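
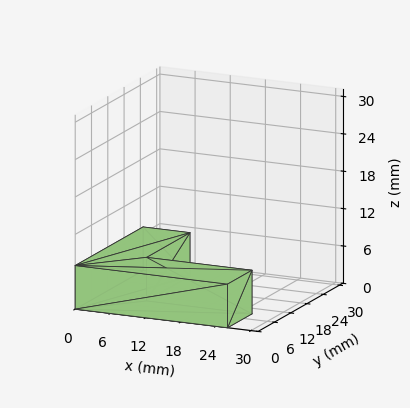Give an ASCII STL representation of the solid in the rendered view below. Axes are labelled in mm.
Reading the render: the shape is an L-shaped prism: outer 26 × 25 mm, arm thicknesses ≈ 9 mm (horizontal) and 8 mm (vertical), extruded 7 mm in z (dimensions read to the nearest mm from the axis ticks). For the STL, each face is triangulated and given an outward normal.

solid part
  facet normal 0.0000 0.0000 -1.0000
    outer loop
      vertex 26.000 9.000 0.000
      vertex 26.000 0.000 0.000
      vertex 0.000 0.000 0.000
    endloop
  endfacet
  facet normal 0.0000 0.0000 -1.0000
    outer loop
      vertex 8.000 9.000 0.000
      vertex 26.000 9.000 0.000
      vertex 0.000 0.000 0.000
    endloop
  endfacet
  facet normal 0.0000 0.0000 -1.0000
    outer loop
      vertex 8.000 25.000 0.000
      vertex 8.000 9.000 0.000
      vertex 0.000 0.000 0.000
    endloop
  endfacet
  facet normal 0.0000 0.0000 -1.0000
    outer loop
      vertex 0.000 25.000 0.000
      vertex 8.000 25.000 0.000
      vertex 0.000 0.000 0.000
    endloop
  endfacet
  facet normal 0.0000 0.0000 1.0000
    outer loop
      vertex 0.000 0.000 7.000
      vertex 26.000 0.000 7.000
      vertex 26.000 9.000 7.000
    endloop
  endfacet
  facet normal 0.0000 0.0000 1.0000
    outer loop
      vertex 0.000 0.000 7.000
      vertex 26.000 9.000 7.000
      vertex 8.000 9.000 7.000
    endloop
  endfacet
  facet normal 0.0000 0.0000 1.0000
    outer loop
      vertex 0.000 0.000 7.000
      vertex 8.000 9.000 7.000
      vertex 8.000 25.000 7.000
    endloop
  endfacet
  facet normal 0.0000 0.0000 1.0000
    outer loop
      vertex 0.000 0.000 7.000
      vertex 8.000 25.000 7.000
      vertex 0.000 25.000 7.000
    endloop
  endfacet
  facet normal 0.0000 -1.0000 0.0000
    outer loop
      vertex 0.000 0.000 0.000
      vertex 26.000 0.000 0.000
      vertex 26.000 0.000 7.000
    endloop
  endfacet
  facet normal 0.0000 -1.0000 0.0000
    outer loop
      vertex 0.000 0.000 0.000
      vertex 26.000 0.000 7.000
      vertex 0.000 0.000 7.000
    endloop
  endfacet
  facet normal 1.0000 0.0000 0.0000
    outer loop
      vertex 26.000 0.000 0.000
      vertex 26.000 9.000 0.000
      vertex 26.000 9.000 7.000
    endloop
  endfacet
  facet normal 1.0000 0.0000 0.0000
    outer loop
      vertex 26.000 0.000 0.000
      vertex 26.000 9.000 7.000
      vertex 26.000 0.000 7.000
    endloop
  endfacet
  facet normal 0.0000 1.0000 0.0000
    outer loop
      vertex 26.000 9.000 0.000
      vertex 8.000 9.000 0.000
      vertex 8.000 9.000 7.000
    endloop
  endfacet
  facet normal 0.0000 1.0000 0.0000
    outer loop
      vertex 26.000 9.000 0.000
      vertex 8.000 9.000 7.000
      vertex 26.000 9.000 7.000
    endloop
  endfacet
  facet normal 1.0000 0.0000 0.0000
    outer loop
      vertex 8.000 9.000 0.000
      vertex 8.000 25.000 0.000
      vertex 8.000 25.000 7.000
    endloop
  endfacet
  facet normal 1.0000 0.0000 0.0000
    outer loop
      vertex 8.000 9.000 0.000
      vertex 8.000 25.000 7.000
      vertex 8.000 9.000 7.000
    endloop
  endfacet
  facet normal 0.0000 1.0000 0.0000
    outer loop
      vertex 8.000 25.000 0.000
      vertex 0.000 25.000 0.000
      vertex 0.000 25.000 7.000
    endloop
  endfacet
  facet normal 0.0000 1.0000 0.0000
    outer loop
      vertex 8.000 25.000 0.000
      vertex 0.000 25.000 7.000
      vertex 8.000 25.000 7.000
    endloop
  endfacet
  facet normal -1.0000 0.0000 0.0000
    outer loop
      vertex 0.000 25.000 0.000
      vertex 0.000 0.000 0.000
      vertex 0.000 0.000 7.000
    endloop
  endfacet
  facet normal -1.0000 0.0000 0.0000
    outer loop
      vertex 0.000 25.000 0.000
      vertex 0.000 0.000 7.000
      vertex 0.000 25.000 7.000
    endloop
  endfacet
endsolid part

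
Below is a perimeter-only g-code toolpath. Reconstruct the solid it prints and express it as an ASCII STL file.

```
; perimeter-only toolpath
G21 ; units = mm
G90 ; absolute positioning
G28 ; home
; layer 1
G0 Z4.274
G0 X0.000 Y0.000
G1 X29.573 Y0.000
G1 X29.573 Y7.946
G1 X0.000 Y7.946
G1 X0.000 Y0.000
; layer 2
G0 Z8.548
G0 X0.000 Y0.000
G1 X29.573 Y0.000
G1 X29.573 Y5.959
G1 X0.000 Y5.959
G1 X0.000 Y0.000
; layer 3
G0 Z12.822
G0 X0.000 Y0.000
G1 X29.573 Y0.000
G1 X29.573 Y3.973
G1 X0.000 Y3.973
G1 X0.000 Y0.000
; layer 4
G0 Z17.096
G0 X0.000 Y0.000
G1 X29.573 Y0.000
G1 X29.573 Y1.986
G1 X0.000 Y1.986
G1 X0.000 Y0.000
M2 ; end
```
solid part
  facet normal 0.0000 0.0000 -1.0000
    outer loop
      vertex 29.573 9.932 0.000
      vertex 29.573 0.000 0.000
      vertex 0.000 0.000 0.000
    endloop
  endfacet
  facet normal 0.0000 0.0000 -1.0000
    outer loop
      vertex 0.000 9.932 0.000
      vertex 29.573 9.932 0.000
      vertex 0.000 0.000 0.000
    endloop
  endfacet
  facet normal 0.0000 -1.0000 0.0000
    outer loop
      vertex 0.000 0.000 0.000
      vertex 29.573 0.000 0.000
      vertex 29.573 0.000 21.370
    endloop
  endfacet
  facet normal 0.0000 -1.0000 0.0000
    outer loop
      vertex 0.000 0.000 0.000
      vertex 29.573 0.000 21.370
      vertex 0.000 0.000 21.370
    endloop
  endfacet
  facet normal 0.0000 0.9068 0.4215
    outer loop
      vertex 0.000 0.000 21.370
      vertex 29.573 0.000 21.370
      vertex 29.573 9.932 0.000
    endloop
  endfacet
  facet normal 0.0000 0.9068 0.4215
    outer loop
      vertex 0.000 0.000 21.370
      vertex 29.573 9.932 0.000
      vertex 0.000 9.932 0.000
    endloop
  endfacet
  facet normal -1.0000 0.0000 0.0000
    outer loop
      vertex 0.000 0.000 21.370
      vertex 0.000 9.932 0.000
      vertex 0.000 0.000 0.000
    endloop
  endfacet
  facet normal 1.0000 0.0000 0.0000
    outer loop
      vertex 29.573 0.000 0.000
      vertex 29.573 9.932 0.000
      vertex 29.573 0.000 21.370
    endloop
  endfacet
endsolid part

The G0 Z moves step by Δz≈4.274 mm. The G1 loops shrink linearly with z, so the solid tapers from its base footprint up to z≈21.4. Closing with a flat bottom cap and the tapered top and triangulating gives 8 facets — a wedge (ramp): 29.6 × 9.93 mm base, rising to 21.4 mm along the y=0 edge and sloping linearly to z=0 at y=9.93.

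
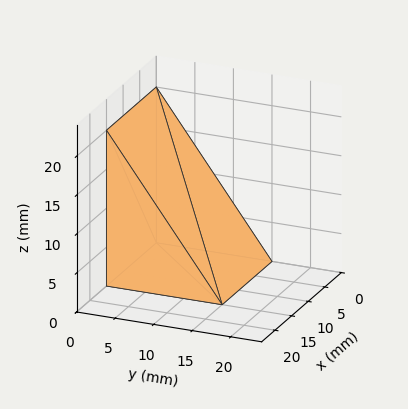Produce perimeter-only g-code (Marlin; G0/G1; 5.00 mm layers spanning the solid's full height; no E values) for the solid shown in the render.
Reading the render: the shape is a wedge (ramp): 15 × 15 mm base, rising to 20 mm along the y=0 edge and sloping linearly to z=0 at y=15 (dimensions read to the nearest mm from the axis ticks). For the g-code, the solid's height is divided into equal slices at the stated Δz and each level perimeter traced with G1 moves after a G0 lift.

; perimeter-only toolpath
G21 ; units = mm
G90 ; absolute positioning
G28 ; home
; layer 1
G0 Z5.00
G0 X0.00 Y0.00
G1 X15.00 Y0.00
G1 X15.00 Y11.25
G1 X0.00 Y11.25
G1 X0.00 Y0.00
; layer 2
G0 Z10.00
G0 X0.00 Y0.00
G1 X15.00 Y0.00
G1 X15.00 Y7.50
G1 X0.00 Y7.50
G1 X0.00 Y0.00
; layer 3
G0 Z15.00
G0 X0.00 Y0.00
G1 X15.00 Y0.00
G1 X15.00 Y3.75
G1 X0.00 Y3.75
G1 X0.00 Y0.00
M2 ; end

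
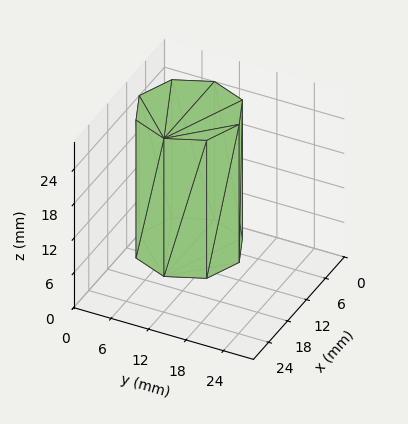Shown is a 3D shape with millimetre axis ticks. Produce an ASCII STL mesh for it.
Reading the render: the shape is a regular 8-sided prism (a cylinder approximated with 8 flat sides), circumscribed radius ≈ 8 mm, height ≈ 24 mm (dimensions read to the nearest mm from the axis ticks). For the STL, each face is triangulated and given an outward normal.

solid part
  facet normal 0.0000 0.0000 -1.0000
    outer loop
      vertex 8.000 16.000 0.000
      vertex 13.657 13.657 0.000
      vertex 16.000 8.000 0.000
    endloop
  endfacet
  facet normal 0.0000 0.0000 -1.0000
    outer loop
      vertex 2.343 13.657 0.000
      vertex 8.000 16.000 0.000
      vertex 16.000 8.000 0.000
    endloop
  endfacet
  facet normal 0.0000 0.0000 -1.0000
    outer loop
      vertex 0.000 8.000 0.000
      vertex 2.343 13.657 0.000
      vertex 16.000 8.000 0.000
    endloop
  endfacet
  facet normal 0.0000 0.0000 -1.0000
    outer loop
      vertex 2.343 2.343 0.000
      vertex 0.000 8.000 0.000
      vertex 16.000 8.000 0.000
    endloop
  endfacet
  facet normal 0.0000 0.0000 -1.0000
    outer loop
      vertex 8.000 0.000 0.000
      vertex 2.343 2.343 0.000
      vertex 16.000 8.000 0.000
    endloop
  endfacet
  facet normal 0.0000 0.0000 -1.0000
    outer loop
      vertex 13.657 2.343 0.000
      vertex 8.000 0.000 0.000
      vertex 16.000 8.000 0.000
    endloop
  endfacet
  facet normal 0.0000 0.0000 1.0000
    outer loop
      vertex 16.000 8.000 24.000
      vertex 13.657 13.657 24.000
      vertex 8.000 16.000 24.000
    endloop
  endfacet
  facet normal 0.0000 0.0000 1.0000
    outer loop
      vertex 16.000 8.000 24.000
      vertex 8.000 16.000 24.000
      vertex 2.343 13.657 24.000
    endloop
  endfacet
  facet normal 0.0000 0.0000 1.0000
    outer loop
      vertex 16.000 8.000 24.000
      vertex 2.343 13.657 24.000
      vertex 0.000 8.000 24.000
    endloop
  endfacet
  facet normal 0.0000 0.0000 1.0000
    outer loop
      vertex 16.000 8.000 24.000
      vertex 0.000 8.000 24.000
      vertex 2.343 2.343 24.000
    endloop
  endfacet
  facet normal 0.0000 0.0000 1.0000
    outer loop
      vertex 16.000 8.000 24.000
      vertex 2.343 2.343 24.000
      vertex 8.000 0.000 24.000
    endloop
  endfacet
  facet normal 0.0000 0.0000 1.0000
    outer loop
      vertex 16.000 8.000 24.000
      vertex 8.000 0.000 24.000
      vertex 13.657 2.343 24.000
    endloop
  endfacet
  facet normal 0.9239 0.3827 0.0000
    outer loop
      vertex 16.000 8.000 0.000
      vertex 13.657 13.657 0.000
      vertex 13.657 13.657 24.000
    endloop
  endfacet
  facet normal 0.9239 0.3827 0.0000
    outer loop
      vertex 16.000 8.000 0.000
      vertex 13.657 13.657 24.000
      vertex 16.000 8.000 24.000
    endloop
  endfacet
  facet normal 0.3827 0.9239 0.0000
    outer loop
      vertex 13.657 13.657 0.000
      vertex 8.000 16.000 0.000
      vertex 8.000 16.000 24.000
    endloop
  endfacet
  facet normal 0.3827 0.9239 0.0000
    outer loop
      vertex 13.657 13.657 0.000
      vertex 8.000 16.000 24.000
      vertex 13.657 13.657 24.000
    endloop
  endfacet
  facet normal -0.3827 0.9239 0.0000
    outer loop
      vertex 8.000 16.000 0.000
      vertex 2.343 13.657 0.000
      vertex 2.343 13.657 24.000
    endloop
  endfacet
  facet normal -0.3827 0.9239 0.0000
    outer loop
      vertex 8.000 16.000 0.000
      vertex 2.343 13.657 24.000
      vertex 8.000 16.000 24.000
    endloop
  endfacet
  facet normal -0.9239 0.3827 0.0000
    outer loop
      vertex 2.343 13.657 0.000
      vertex 0.000 8.000 0.000
      vertex 0.000 8.000 24.000
    endloop
  endfacet
  facet normal -0.9239 0.3827 0.0000
    outer loop
      vertex 2.343 13.657 0.000
      vertex 0.000 8.000 24.000
      vertex 2.343 13.657 24.000
    endloop
  endfacet
  facet normal -0.9239 -0.3827 0.0000
    outer loop
      vertex 0.000 8.000 0.000
      vertex 2.343 2.343 0.000
      vertex 2.343 2.343 24.000
    endloop
  endfacet
  facet normal -0.9239 -0.3827 0.0000
    outer loop
      vertex 0.000 8.000 0.000
      vertex 2.343 2.343 24.000
      vertex 0.000 8.000 24.000
    endloop
  endfacet
  facet normal -0.3827 -0.9239 0.0000
    outer loop
      vertex 2.343 2.343 0.000
      vertex 8.000 0.000 0.000
      vertex 8.000 0.000 24.000
    endloop
  endfacet
  facet normal -0.3827 -0.9239 0.0000
    outer loop
      vertex 2.343 2.343 0.000
      vertex 8.000 0.000 24.000
      vertex 2.343 2.343 24.000
    endloop
  endfacet
  facet normal 0.3827 -0.9239 0.0000
    outer loop
      vertex 8.000 0.000 0.000
      vertex 13.657 2.343 0.000
      vertex 13.657 2.343 24.000
    endloop
  endfacet
  facet normal 0.3827 -0.9239 0.0000
    outer loop
      vertex 8.000 0.000 0.000
      vertex 13.657 2.343 24.000
      vertex 8.000 0.000 24.000
    endloop
  endfacet
  facet normal 0.9239 -0.3827 0.0000
    outer loop
      vertex 13.657 2.343 0.000
      vertex 16.000 8.000 0.000
      vertex 16.000 8.000 24.000
    endloop
  endfacet
  facet normal 0.9239 -0.3827 0.0000
    outer loop
      vertex 13.657 2.343 0.000
      vertex 16.000 8.000 24.000
      vertex 13.657 2.343 24.000
    endloop
  endfacet
endsolid part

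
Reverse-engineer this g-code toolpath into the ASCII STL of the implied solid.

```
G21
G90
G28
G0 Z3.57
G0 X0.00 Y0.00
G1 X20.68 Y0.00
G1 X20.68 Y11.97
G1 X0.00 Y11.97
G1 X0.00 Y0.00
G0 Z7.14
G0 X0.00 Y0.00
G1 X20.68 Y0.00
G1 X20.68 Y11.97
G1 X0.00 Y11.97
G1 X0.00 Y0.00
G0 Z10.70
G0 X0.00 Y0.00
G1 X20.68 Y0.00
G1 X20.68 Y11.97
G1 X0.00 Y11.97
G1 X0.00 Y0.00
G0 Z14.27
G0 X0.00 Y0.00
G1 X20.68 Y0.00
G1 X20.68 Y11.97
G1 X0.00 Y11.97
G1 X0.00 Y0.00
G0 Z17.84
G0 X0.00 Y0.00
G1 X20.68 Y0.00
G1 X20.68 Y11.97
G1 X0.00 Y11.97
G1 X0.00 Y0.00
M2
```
solid part
  facet normal 0.0000 0.0000 -1.0000
    outer loop
      vertex 20.68 11.97 0.00
      vertex 20.68 0.00 0.00
      vertex 0.00 0.00 0.00
    endloop
  endfacet
  facet normal 0.0000 0.0000 -1.0000
    outer loop
      vertex 0.00 11.97 0.00
      vertex 20.68 11.97 0.00
      vertex 0.00 0.00 0.00
    endloop
  endfacet
  facet normal 0.0000 0.0000 1.0000
    outer loop
      vertex 0.00 0.00 17.84
      vertex 20.68 0.00 17.84
      vertex 20.68 11.97 17.84
    endloop
  endfacet
  facet normal 0.0000 0.0000 1.0000
    outer loop
      vertex 0.00 0.00 17.84
      vertex 20.68 11.97 17.84
      vertex 0.00 11.97 17.84
    endloop
  endfacet
  facet normal 0.0000 -1.0000 0.0000
    outer loop
      vertex 0.00 0.00 0.00
      vertex 20.68 0.00 0.00
      vertex 20.68 0.00 17.84
    endloop
  endfacet
  facet normal 0.0000 -1.0000 0.0000
    outer loop
      vertex 0.00 0.00 0.00
      vertex 20.68 0.00 17.84
      vertex 0.00 0.00 17.84
    endloop
  endfacet
  facet normal 0.0000 1.0000 0.0000
    outer loop
      vertex 20.68 11.97 17.84
      vertex 20.68 11.97 0.00
      vertex 0.00 11.97 0.00
    endloop
  endfacet
  facet normal 0.0000 1.0000 0.0000
    outer loop
      vertex 0.00 11.97 17.84
      vertex 20.68 11.97 17.84
      vertex 0.00 11.97 0.00
    endloop
  endfacet
  facet normal -1.0000 0.0000 0.0000
    outer loop
      vertex 0.00 11.97 17.84
      vertex 0.00 11.97 0.00
      vertex 0.00 0.00 0.00
    endloop
  endfacet
  facet normal -1.0000 0.0000 0.0000
    outer loop
      vertex 0.00 0.00 17.84
      vertex 0.00 11.97 17.84
      vertex 0.00 0.00 0.00
    endloop
  endfacet
  facet normal 1.0000 0.0000 0.0000
    outer loop
      vertex 20.68 0.00 0.00
      vertex 20.68 11.97 0.00
      vertex 20.68 11.97 17.84
    endloop
  endfacet
  facet normal 1.0000 0.0000 0.0000
    outer loop
      vertex 20.68 0.00 0.00
      vertex 20.68 11.97 17.84
      vertex 20.68 0.00 17.84
    endloop
  endfacet
endsolid part

The G0 Z moves step by Δz≈3.57 mm. Every layer's G1 loop is the same polygon, so the solid is a straight extrusion of it from z=0 to z≈17.8. Closing with flat bottom and top caps and triangulating gives 12 facets — a rectangular box, roughly 20.7 × 12 mm footprint and 17.8 mm tall.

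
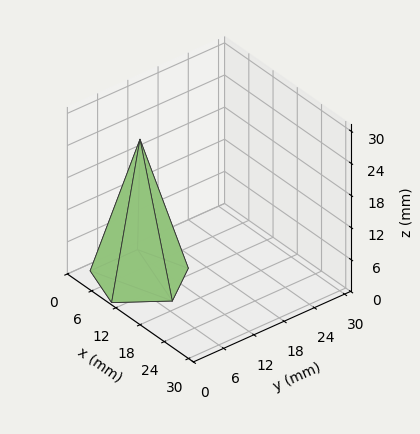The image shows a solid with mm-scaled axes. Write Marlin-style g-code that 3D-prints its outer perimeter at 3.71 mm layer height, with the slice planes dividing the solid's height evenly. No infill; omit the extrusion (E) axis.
Reading the render: the shape is a regular 5-sided pyramid, base circumscribed radius ≈ 8 mm, apex at z ≈ 26 mm (dimensions read to the nearest mm from the axis ticks). For the g-code, the solid's height is divided into equal slices at the stated Δz and each level perimeter traced with G1 moves after a G0 lift.

; perimeter-only toolpath
G21 ; units = mm
G90 ; absolute positioning
G28 ; home
; layer 1
G0 Z3.71
G0 X14.86 Y8.00
G1 X10.12 Y14.52
G1 X2.45 Y12.03
G1 X2.45 Y3.97
G1 X10.12 Y1.48
G1 X14.86 Y8.00
; layer 2
G0 Z7.43
G0 X13.71 Y8.00
G1 X9.76 Y13.44
G1 X3.38 Y11.36
G1 X3.38 Y4.64
G1 X9.76 Y2.56
G1 X13.71 Y8.00
; layer 3
G0 Z11.14
G0 X12.57 Y8.00
G1 X9.41 Y12.35
G1 X4.30 Y10.69
G1 X4.30 Y5.31
G1 X9.41 Y3.65
G1 X12.57 Y8.00
; layer 4
G0 Z14.86
G0 X11.43 Y8.00
G1 X9.06 Y11.26
G1 X5.23 Y10.01
G1 X5.23 Y5.99
G1 X9.06 Y4.74
G1 X11.43 Y8.00
; layer 5
G0 Z18.57
G0 X10.29 Y8.00
G1 X8.71 Y10.17
G1 X6.15 Y9.34
G1 X6.15 Y6.66
G1 X8.71 Y5.83
G1 X10.29 Y8.00
; layer 6
G0 Z22.29
G0 X9.14 Y8.00
G1 X8.35 Y9.09
G1 X7.08 Y8.67
G1 X7.08 Y7.33
G1 X8.35 Y6.91
G1 X9.14 Y8.00
M2 ; end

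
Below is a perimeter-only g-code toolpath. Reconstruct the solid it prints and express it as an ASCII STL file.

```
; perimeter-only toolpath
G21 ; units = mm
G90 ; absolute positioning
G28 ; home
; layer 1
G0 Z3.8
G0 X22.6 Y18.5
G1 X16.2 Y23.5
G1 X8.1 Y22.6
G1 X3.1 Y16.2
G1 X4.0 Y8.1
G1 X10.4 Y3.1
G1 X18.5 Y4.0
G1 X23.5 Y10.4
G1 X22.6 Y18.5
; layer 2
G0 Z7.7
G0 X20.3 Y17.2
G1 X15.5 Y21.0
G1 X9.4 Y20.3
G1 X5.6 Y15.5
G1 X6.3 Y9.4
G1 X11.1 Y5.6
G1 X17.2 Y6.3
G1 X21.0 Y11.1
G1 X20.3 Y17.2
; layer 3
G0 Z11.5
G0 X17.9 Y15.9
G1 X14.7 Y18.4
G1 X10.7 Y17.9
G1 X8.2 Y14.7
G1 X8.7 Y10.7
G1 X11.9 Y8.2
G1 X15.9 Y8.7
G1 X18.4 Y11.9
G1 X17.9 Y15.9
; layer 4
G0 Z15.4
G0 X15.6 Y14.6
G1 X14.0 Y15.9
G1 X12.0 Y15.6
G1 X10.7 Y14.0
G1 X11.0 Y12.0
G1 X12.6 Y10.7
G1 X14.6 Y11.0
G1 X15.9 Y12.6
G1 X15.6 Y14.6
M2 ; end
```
solid part
  facet normal 0.0000 0.0000 -1.0000
    outer loop
      vertex 6.8 24.9 0.0
      vertex 16.9 26.1 0.0
      vertex 24.9 19.8 0.0
    endloop
  endfacet
  facet normal 0.0000 0.0000 -1.0000
    outer loop
      vertex 0.5 16.9 0.0
      vertex 6.8 24.9 0.0
      vertex 24.9 19.8 0.0
    endloop
  endfacet
  facet normal 0.0000 0.0000 -1.0000
    outer loop
      vertex 1.7 6.8 0.0
      vertex 0.5 16.9 0.0
      vertex 24.9 19.8 0.0
    endloop
  endfacet
  facet normal 0.0000 0.0000 -1.0000
    outer loop
      vertex 9.7 0.5 0.0
      vertex 1.7 6.8 0.0
      vertex 24.9 19.8 0.0
    endloop
  endfacet
  facet normal 0.0000 0.0000 -1.0000
    outer loop
      vertex 19.8 1.7 0.0
      vertex 9.7 0.5 0.0
      vertex 24.9 19.8 0.0
    endloop
  endfacet
  facet normal 0.0000 0.0000 -1.0000
    outer loop
      vertex 26.1 9.7 0.0
      vertex 19.8 1.7 0.0
      vertex 24.9 19.8 0.0
    endloop
  endfacet
  facet normal 0.5212 0.6618 0.5389
    outer loop
      vertex 24.9 19.8 0.0
      vertex 16.9 26.1 0.0
      vertex 13.3 13.3 19.2
    endloop
  endfacet
  facet normal -0.0994 0.8364 0.5390
    outer loop
      vertex 16.9 26.1 0.0
      vertex 6.8 24.9 0.0
      vertex 13.3 13.3 19.2
    endloop
  endfacet
  facet normal -0.6618 0.5212 0.5389
    outer loop
      vertex 6.8 24.9 0.0
      vertex 0.5 16.9 0.0
      vertex 13.3 13.3 19.2
    endloop
  endfacet
  facet normal -0.8364 -0.0994 0.5390
    outer loop
      vertex 0.5 16.9 0.0
      vertex 1.7 6.8 0.0
      vertex 13.3 13.3 19.2
    endloop
  endfacet
  facet normal -0.5212 -0.6618 0.5389
    outer loop
      vertex 1.7 6.8 0.0
      vertex 9.7 0.5 0.0
      vertex 13.3 13.3 19.2
    endloop
  endfacet
  facet normal 0.0994 -0.8364 0.5390
    outer loop
      vertex 9.7 0.5 0.0
      vertex 19.8 1.7 0.0
      vertex 13.3 13.3 19.2
    endloop
  endfacet
  facet normal 0.6618 -0.5212 0.5389
    outer loop
      vertex 19.8 1.7 0.0
      vertex 26.1 9.7 0.0
      vertex 13.3 13.3 19.2
    endloop
  endfacet
  facet normal 0.8364 0.0994 0.5390
    outer loop
      vertex 26.1 9.7 0.0
      vertex 24.9 19.8 0.0
      vertex 13.3 13.3 19.2
    endloop
  endfacet
endsolid part

The G0 Z moves step by Δz≈3.8 mm. The G1 loops shrink linearly with z, so the solid tapers from its base footprint up to z≈19.2. Closing with a flat bottom cap and the tapered top and triangulating gives 14 facets — a regular 8-sided pyramid, base circumscribed radius ≈ 13.3 mm, apex at z ≈ 19.2 mm.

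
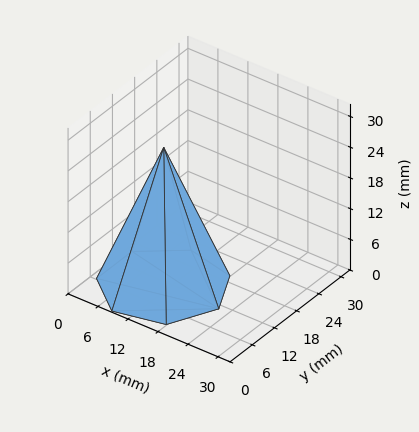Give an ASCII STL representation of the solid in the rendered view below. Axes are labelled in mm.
Reading the render: the shape is a regular 7-sided pyramid, base circumscribed radius ≈ 11 mm, apex at z ≈ 27 mm (dimensions read to the nearest mm from the axis ticks). For the STL, each face is triangulated and given an outward normal.

solid part
  facet normal 0.0000 0.0000 -1.0000
    outer loop
      vertex 8.552 21.724 0.000
      vertex 17.858 19.600 0.000
      vertex 22.000 11.000 0.000
    endloop
  endfacet
  facet normal 0.0000 0.0000 -1.0000
    outer loop
      vertex 1.089 15.773 0.000
      vertex 8.552 21.724 0.000
      vertex 22.000 11.000 0.000
    endloop
  endfacet
  facet normal 0.0000 0.0000 -1.0000
    outer loop
      vertex 1.089 6.227 0.000
      vertex 1.089 15.773 0.000
      vertex 22.000 11.000 0.000
    endloop
  endfacet
  facet normal 0.0000 0.0000 -1.0000
    outer loop
      vertex 8.552 0.276 0.000
      vertex 1.089 6.227 0.000
      vertex 22.000 11.000 0.000
    endloop
  endfacet
  facet normal 0.0000 0.0000 -1.0000
    outer loop
      vertex 17.858 2.400 0.000
      vertex 8.552 0.276 0.000
      vertex 22.000 11.000 0.000
    endloop
  endfacet
  facet normal 0.8458 0.4073 0.3446
    outer loop
      vertex 22.000 11.000 0.000
      vertex 17.858 19.600 0.000
      vertex 11.000 11.000 27.000
    endloop
  endfacet
  facet normal 0.2089 0.9152 0.3446
    outer loop
      vertex 17.858 19.600 0.000
      vertex 8.552 21.724 0.000
      vertex 11.000 11.000 27.000
    endloop
  endfacet
  facet normal -0.5853 0.7340 0.3446
    outer loop
      vertex 8.552 21.724 0.000
      vertex 1.089 15.773 0.000
      vertex 11.000 11.000 27.000
    endloop
  endfacet
  facet normal -0.9388 0.0000 0.3446
    outer loop
      vertex 1.089 15.773 0.000
      vertex 1.089 6.227 0.000
      vertex 11.000 11.000 27.000
    endloop
  endfacet
  facet normal -0.5853 -0.7340 0.3446
    outer loop
      vertex 1.089 6.227 0.000
      vertex 8.552 0.276 0.000
      vertex 11.000 11.000 27.000
    endloop
  endfacet
  facet normal 0.2089 -0.9152 0.3446
    outer loop
      vertex 8.552 0.276 0.000
      vertex 17.858 2.400 0.000
      vertex 11.000 11.000 27.000
    endloop
  endfacet
  facet normal 0.8458 -0.4073 0.3446
    outer loop
      vertex 17.858 2.400 0.000
      vertex 22.000 11.000 0.000
      vertex 11.000 11.000 27.000
    endloop
  endfacet
endsolid part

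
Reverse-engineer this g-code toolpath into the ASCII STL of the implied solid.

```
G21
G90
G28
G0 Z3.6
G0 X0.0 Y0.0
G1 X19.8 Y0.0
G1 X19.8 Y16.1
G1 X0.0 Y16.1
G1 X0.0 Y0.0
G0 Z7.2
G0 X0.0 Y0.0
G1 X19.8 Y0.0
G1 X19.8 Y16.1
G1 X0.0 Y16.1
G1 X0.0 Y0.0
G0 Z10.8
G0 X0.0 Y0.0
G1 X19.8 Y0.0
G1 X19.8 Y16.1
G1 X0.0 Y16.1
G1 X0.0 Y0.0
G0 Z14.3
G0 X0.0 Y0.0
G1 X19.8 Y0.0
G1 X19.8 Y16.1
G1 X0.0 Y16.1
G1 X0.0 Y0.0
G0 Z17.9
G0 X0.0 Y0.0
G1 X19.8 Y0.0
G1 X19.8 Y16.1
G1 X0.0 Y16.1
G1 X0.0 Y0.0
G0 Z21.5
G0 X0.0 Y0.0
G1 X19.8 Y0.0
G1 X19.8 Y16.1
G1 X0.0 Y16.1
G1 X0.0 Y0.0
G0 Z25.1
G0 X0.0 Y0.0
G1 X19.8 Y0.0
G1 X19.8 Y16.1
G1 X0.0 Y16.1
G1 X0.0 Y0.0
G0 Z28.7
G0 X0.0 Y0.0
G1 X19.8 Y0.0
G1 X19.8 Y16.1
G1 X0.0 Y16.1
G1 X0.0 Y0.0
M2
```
solid part
  facet normal 0.0000 0.0000 -1.0000
    outer loop
      vertex 19.8 16.1 0.0
      vertex 19.8 0.0 0.0
      vertex 0.0 0.0 0.0
    endloop
  endfacet
  facet normal 0.0000 0.0000 -1.0000
    outer loop
      vertex 0.0 16.1 0.0
      vertex 19.8 16.1 0.0
      vertex 0.0 0.0 0.0
    endloop
  endfacet
  facet normal 0.0000 0.0000 1.0000
    outer loop
      vertex 0.0 0.0 28.7
      vertex 19.8 0.0 28.7
      vertex 19.8 16.1 28.7
    endloop
  endfacet
  facet normal 0.0000 0.0000 1.0000
    outer loop
      vertex 0.0 0.0 28.7
      vertex 19.8 16.1 28.7
      vertex 0.0 16.1 28.7
    endloop
  endfacet
  facet normal 0.0000 -1.0000 0.0000
    outer loop
      vertex 0.0 0.0 0.0
      vertex 19.8 0.0 0.0
      vertex 19.8 0.0 28.7
    endloop
  endfacet
  facet normal 0.0000 -1.0000 0.0000
    outer loop
      vertex 0.0 0.0 0.0
      vertex 19.8 0.0 28.7
      vertex 0.0 0.0 28.7
    endloop
  endfacet
  facet normal 0.0000 1.0000 0.0000
    outer loop
      vertex 19.8 16.1 28.7
      vertex 19.8 16.1 0.0
      vertex 0.0 16.1 0.0
    endloop
  endfacet
  facet normal 0.0000 1.0000 0.0000
    outer loop
      vertex 0.0 16.1 28.7
      vertex 19.8 16.1 28.7
      vertex 0.0 16.1 0.0
    endloop
  endfacet
  facet normal -1.0000 0.0000 0.0000
    outer loop
      vertex 0.0 16.1 28.7
      vertex 0.0 16.1 0.0
      vertex 0.0 0.0 0.0
    endloop
  endfacet
  facet normal -1.0000 0.0000 0.0000
    outer loop
      vertex 0.0 0.0 28.7
      vertex 0.0 16.1 28.7
      vertex 0.0 0.0 0.0
    endloop
  endfacet
  facet normal 1.0000 0.0000 0.0000
    outer loop
      vertex 19.8 0.0 0.0
      vertex 19.8 16.1 0.0
      vertex 19.8 16.1 28.7
    endloop
  endfacet
  facet normal 1.0000 0.0000 0.0000
    outer loop
      vertex 19.8 0.0 0.0
      vertex 19.8 16.1 28.7
      vertex 19.8 0.0 28.7
    endloop
  endfacet
endsolid part

The G0 Z moves step by Δz≈3.6 mm. Every layer's G1 loop is the same polygon, so the solid is a straight extrusion of it from z=0 to z≈28.7. Closing with flat bottom and top caps and triangulating gives 12 facets — a rectangular box, roughly 19.8 × 16.1 mm footprint and 28.7 mm tall.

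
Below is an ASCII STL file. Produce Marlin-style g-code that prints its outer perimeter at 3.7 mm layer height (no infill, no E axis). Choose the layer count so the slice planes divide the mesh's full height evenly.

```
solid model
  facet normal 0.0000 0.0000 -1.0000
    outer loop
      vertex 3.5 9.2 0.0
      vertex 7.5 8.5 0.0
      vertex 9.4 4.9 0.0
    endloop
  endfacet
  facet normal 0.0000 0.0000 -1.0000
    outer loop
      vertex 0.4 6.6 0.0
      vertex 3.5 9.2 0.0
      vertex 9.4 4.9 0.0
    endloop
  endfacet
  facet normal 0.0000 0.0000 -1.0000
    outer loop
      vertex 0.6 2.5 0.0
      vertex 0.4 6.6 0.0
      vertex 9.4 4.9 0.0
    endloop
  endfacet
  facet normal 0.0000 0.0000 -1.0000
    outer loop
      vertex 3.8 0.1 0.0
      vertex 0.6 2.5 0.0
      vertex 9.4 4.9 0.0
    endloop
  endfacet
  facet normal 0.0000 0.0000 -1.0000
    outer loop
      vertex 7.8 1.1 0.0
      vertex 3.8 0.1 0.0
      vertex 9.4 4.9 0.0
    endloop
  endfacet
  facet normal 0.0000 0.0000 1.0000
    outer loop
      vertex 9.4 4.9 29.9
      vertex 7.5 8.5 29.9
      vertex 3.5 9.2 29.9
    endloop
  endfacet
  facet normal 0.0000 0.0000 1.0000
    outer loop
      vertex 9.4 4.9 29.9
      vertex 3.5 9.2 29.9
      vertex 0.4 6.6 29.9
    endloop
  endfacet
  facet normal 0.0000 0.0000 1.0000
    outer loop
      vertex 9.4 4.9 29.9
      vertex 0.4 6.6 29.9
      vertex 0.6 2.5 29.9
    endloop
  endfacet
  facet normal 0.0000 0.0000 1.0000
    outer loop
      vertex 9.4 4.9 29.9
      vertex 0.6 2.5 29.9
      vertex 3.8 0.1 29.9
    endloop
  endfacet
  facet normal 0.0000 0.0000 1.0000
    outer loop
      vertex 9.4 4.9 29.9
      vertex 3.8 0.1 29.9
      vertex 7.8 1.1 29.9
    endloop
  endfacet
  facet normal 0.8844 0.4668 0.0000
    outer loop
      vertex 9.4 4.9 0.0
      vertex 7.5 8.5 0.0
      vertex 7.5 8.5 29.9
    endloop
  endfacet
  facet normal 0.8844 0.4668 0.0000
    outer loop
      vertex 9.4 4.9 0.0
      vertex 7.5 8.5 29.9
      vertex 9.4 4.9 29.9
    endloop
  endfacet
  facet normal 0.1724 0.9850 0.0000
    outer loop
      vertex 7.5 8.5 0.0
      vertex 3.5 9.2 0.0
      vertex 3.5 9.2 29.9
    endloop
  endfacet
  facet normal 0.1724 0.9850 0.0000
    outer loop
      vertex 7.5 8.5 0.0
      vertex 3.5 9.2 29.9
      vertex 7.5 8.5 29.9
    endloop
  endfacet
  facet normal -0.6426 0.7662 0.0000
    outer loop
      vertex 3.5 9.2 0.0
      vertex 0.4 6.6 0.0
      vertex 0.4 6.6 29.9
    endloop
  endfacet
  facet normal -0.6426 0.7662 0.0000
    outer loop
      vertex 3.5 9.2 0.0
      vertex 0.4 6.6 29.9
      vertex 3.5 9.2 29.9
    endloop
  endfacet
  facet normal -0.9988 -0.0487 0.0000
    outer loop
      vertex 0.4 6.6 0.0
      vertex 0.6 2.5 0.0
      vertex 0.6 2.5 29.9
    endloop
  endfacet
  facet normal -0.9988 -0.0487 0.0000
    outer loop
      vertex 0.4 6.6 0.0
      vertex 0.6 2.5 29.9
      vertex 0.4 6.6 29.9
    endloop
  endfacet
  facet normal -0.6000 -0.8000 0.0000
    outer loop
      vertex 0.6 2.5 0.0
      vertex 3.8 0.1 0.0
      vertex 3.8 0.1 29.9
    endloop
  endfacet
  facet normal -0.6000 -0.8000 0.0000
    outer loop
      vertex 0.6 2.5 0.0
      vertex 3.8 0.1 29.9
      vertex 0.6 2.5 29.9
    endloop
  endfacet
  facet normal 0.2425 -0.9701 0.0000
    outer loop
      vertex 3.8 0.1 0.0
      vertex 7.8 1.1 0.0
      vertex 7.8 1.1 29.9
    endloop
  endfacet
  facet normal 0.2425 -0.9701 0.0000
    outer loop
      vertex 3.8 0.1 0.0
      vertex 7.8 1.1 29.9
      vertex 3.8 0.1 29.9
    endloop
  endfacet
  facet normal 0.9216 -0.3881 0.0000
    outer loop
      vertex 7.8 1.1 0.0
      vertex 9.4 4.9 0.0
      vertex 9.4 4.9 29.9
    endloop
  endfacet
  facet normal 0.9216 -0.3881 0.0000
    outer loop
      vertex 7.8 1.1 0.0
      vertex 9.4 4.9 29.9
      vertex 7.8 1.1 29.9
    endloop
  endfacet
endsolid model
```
; perimeter-only toolpath
G21 ; units = mm
G90 ; absolute positioning
G28 ; home
; layer 1
G0 Z3.7
G0 X9.4 Y4.9
G1 X7.5 Y8.5
G1 X3.5 Y9.2
G1 X0.4 Y6.6
G1 X0.6 Y2.5
G1 X3.8 Y0.1
G1 X7.8 Y1.1
G1 X9.4 Y4.9
; layer 2
G0 Z7.5
G0 X9.4 Y4.9
G1 X7.5 Y8.5
G1 X3.5 Y9.2
G1 X0.4 Y6.6
G1 X0.6 Y2.5
G1 X3.8 Y0.1
G1 X7.8 Y1.1
G1 X9.4 Y4.9
; layer 3
G0 Z11.2
G0 X9.4 Y4.9
G1 X7.5 Y8.5
G1 X3.5 Y9.2
G1 X0.4 Y6.6
G1 X0.6 Y2.5
G1 X3.8 Y0.1
G1 X7.8 Y1.1
G1 X9.4 Y4.9
; layer 4
G0 Z14.9
G0 X9.4 Y4.9
G1 X7.5 Y8.5
G1 X3.5 Y9.2
G1 X0.4 Y6.6
G1 X0.6 Y2.5
G1 X3.8 Y0.1
G1 X7.8 Y1.1
G1 X9.4 Y4.9
; layer 5
G0 Z18.7
G0 X9.4 Y4.9
G1 X7.5 Y8.5
G1 X3.5 Y9.2
G1 X0.4 Y6.6
G1 X0.6 Y2.5
G1 X3.8 Y0.1
G1 X7.8 Y1.1
G1 X9.4 Y4.9
; layer 6
G0 Z22.4
G0 X9.4 Y4.9
G1 X7.5 Y8.5
G1 X3.5 Y9.2
G1 X0.4 Y6.6
G1 X0.6 Y2.5
G1 X3.8 Y0.1
G1 X7.8 Y1.1
G1 X9.4 Y4.9
; layer 7
G0 Z26.2
G0 X9.4 Y4.9
G1 X7.5 Y8.5
G1 X3.5 Y9.2
G1 X0.4 Y6.6
G1 X0.6 Y2.5
G1 X3.8 Y0.1
G1 X7.8 Y1.1
G1 X9.4 Y4.9
; layer 8
G0 Z29.9
G0 X9.4 Y4.9
G1 X7.5 Y8.5
G1 X3.5 Y9.2
G1 X0.4 Y6.6
G1 X0.6 Y2.5
G1 X3.8 Y0.1
G1 X7.8 Y1.1
G1 X9.4 Y4.9
M2 ; end

The solid is a regular 7-sided prism (a cylinder approximated with 7 flat sides), circumscribed radius ≈ 4.7 mm, height ≈ 29.9 mm. Slicing at Δz = 3.7 mm — 8 equal slices spanning the solid's height, so layer i sits at z = i·h/8 — gives 8 non-empty perimeters. Each is a 7-segment closed polygon; G0 lifts to the layer z and rapids to the start vertex, then G1 traces the edges.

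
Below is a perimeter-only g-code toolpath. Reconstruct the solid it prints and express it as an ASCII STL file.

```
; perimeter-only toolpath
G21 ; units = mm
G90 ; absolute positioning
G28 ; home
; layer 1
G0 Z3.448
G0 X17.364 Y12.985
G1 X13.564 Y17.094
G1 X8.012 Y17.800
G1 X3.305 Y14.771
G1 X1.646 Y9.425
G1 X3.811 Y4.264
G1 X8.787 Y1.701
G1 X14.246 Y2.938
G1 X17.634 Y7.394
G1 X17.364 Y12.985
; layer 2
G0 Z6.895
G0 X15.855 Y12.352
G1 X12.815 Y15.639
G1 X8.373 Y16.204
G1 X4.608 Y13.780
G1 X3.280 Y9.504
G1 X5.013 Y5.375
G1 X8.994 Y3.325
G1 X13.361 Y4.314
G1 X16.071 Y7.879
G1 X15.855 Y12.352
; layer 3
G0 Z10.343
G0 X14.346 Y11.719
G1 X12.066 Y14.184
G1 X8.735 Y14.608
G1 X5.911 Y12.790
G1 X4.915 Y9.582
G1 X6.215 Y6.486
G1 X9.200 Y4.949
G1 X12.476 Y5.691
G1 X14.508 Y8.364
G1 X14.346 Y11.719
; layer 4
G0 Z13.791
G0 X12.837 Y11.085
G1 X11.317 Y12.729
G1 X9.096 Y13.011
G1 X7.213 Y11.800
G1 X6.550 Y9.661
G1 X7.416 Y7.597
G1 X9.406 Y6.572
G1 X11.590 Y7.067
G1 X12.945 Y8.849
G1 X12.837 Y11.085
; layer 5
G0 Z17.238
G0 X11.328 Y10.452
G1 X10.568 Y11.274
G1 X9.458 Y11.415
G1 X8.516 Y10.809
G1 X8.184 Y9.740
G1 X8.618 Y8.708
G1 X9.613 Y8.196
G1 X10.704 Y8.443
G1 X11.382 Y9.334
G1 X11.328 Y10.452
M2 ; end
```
solid part
  facet normal 0.0000 0.0000 -1.0000
    outer loop
      vertex 7.650 19.396 0.000
      vertex 14.313 18.549 0.000
      vertex 18.873 13.618 0.000
    endloop
  endfacet
  facet normal 0.0000 0.0000 -1.0000
    outer loop
      vertex 2.002 15.761 0.000
      vertex 7.650 19.396 0.000
      vertex 18.873 13.618 0.000
    endloop
  endfacet
  facet normal 0.0000 0.0000 -1.0000
    outer loop
      vertex 0.011 9.346 0.000
      vertex 2.002 15.761 0.000
      vertex 18.873 13.618 0.000
    endloop
  endfacet
  facet normal 0.0000 0.0000 -1.0000
    outer loop
      vertex 2.610 3.153 0.000
      vertex 0.011 9.346 0.000
      vertex 18.873 13.618 0.000
    endloop
  endfacet
  facet normal 0.0000 0.0000 -1.0000
    outer loop
      vertex 8.581 0.078 0.000
      vertex 2.610 3.153 0.000
      vertex 18.873 13.618 0.000
    endloop
  endfacet
  facet normal 0.0000 0.0000 -1.0000
    outer loop
      vertex 15.132 1.562 0.000
      vertex 8.581 0.078 0.000
      vertex 18.873 13.618 0.000
    endloop
  endfacet
  facet normal 0.0000 0.0000 -1.0000
    outer loop
      vertex 19.197 6.909 0.000
      vertex 15.132 1.562 0.000
      vertex 18.873 13.618 0.000
    endloop
  endfacet
  facet normal 0.6705 0.6201 0.4073
    outer loop
      vertex 18.873 13.618 0.000
      vertex 14.313 18.549 0.000
      vertex 9.819 9.819 20.686
    endloop
  endfacet
  facet normal 0.1152 0.9060 0.4074
    outer loop
      vertex 14.313 18.549 0.000
      vertex 7.650 19.396 0.000
      vertex 9.819 9.819 20.686
    endloop
  endfacet
  facet normal -0.4943 0.7680 0.4074
    outer loop
      vertex 7.650 19.396 0.000
      vertex 2.002 15.761 0.000
      vertex 9.819 9.819 20.686
    endloop
  endfacet
  facet normal -0.8722 0.2707 0.4074
    outer loop
      vertex 2.002 15.761 0.000
      vertex 0.011 9.346 0.000
      vertex 9.819 9.819 20.686
    endloop
  endfacet
  facet normal -0.8421 -0.3534 0.4074
    outer loop
      vertex 0.011 9.346 0.000
      vertex 2.610 3.153 0.000
      vertex 9.819 9.819 20.686
    endloop
  endfacet
  facet normal -0.4181 -0.8119 0.4074
    outer loop
      vertex 2.610 3.153 0.000
      vertex 8.581 0.078 0.000
      vertex 9.819 9.819 20.686
    endloop
  endfacet
  facet normal 0.2018 -0.8907 0.4074
    outer loop
      vertex 8.581 0.078 0.000
      vertex 15.132 1.562 0.000
      vertex 9.819 9.819 20.686
    endloop
  endfacet
  facet normal 0.7270 -0.5527 0.4074
    outer loop
      vertex 15.132 1.562 0.000
      vertex 19.197 6.909 0.000
      vertex 9.819 9.819 20.686
    endloop
  endfacet
  facet normal 0.9122 0.0441 0.4074
    outer loop
      vertex 19.197 6.909 0.000
      vertex 18.873 13.618 0.000
      vertex 9.819 9.819 20.686
    endloop
  endfacet
endsolid part

The G0 Z moves step by Δz≈3.448 mm. The G1 loops shrink linearly with z, so the solid tapers from its base footprint up to z≈20.7. Closing with a flat bottom cap and the tapered top and triangulating gives 16 facets — a regular 9-sided pyramid, base circumscribed radius ≈ 9.82 mm, apex at z ≈ 20.7 mm.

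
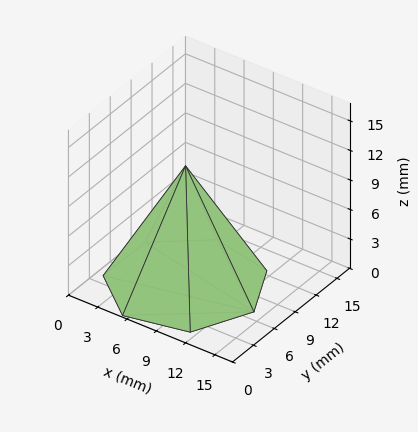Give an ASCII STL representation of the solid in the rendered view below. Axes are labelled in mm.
Reading the render: the shape is a regular 7-sided pyramid, base circumscribed radius ≈ 7 mm, apex at z ≈ 12 mm (dimensions read to the nearest mm from the axis ticks). For the STL, each face is triangulated and given an outward normal.

solid part
  facet normal 0.0000 0.0000 -1.0000
    outer loop
      vertex 5.4 13.8 0.0
      vertex 11.4 12.5 0.0
      vertex 14.0 7.0 0.0
    endloop
  endfacet
  facet normal 0.0000 0.0000 -1.0000
    outer loop
      vertex 0.7 10.0 0.0
      vertex 5.4 13.8 0.0
      vertex 14.0 7.0 0.0
    endloop
  endfacet
  facet normal 0.0000 0.0000 -1.0000
    outer loop
      vertex 0.7 4.0 0.0
      vertex 0.7 10.0 0.0
      vertex 14.0 7.0 0.0
    endloop
  endfacet
  facet normal 0.0000 0.0000 -1.0000
    outer loop
      vertex 5.4 0.2 0.0
      vertex 0.7 4.0 0.0
      vertex 14.0 7.0 0.0
    endloop
  endfacet
  facet normal 0.0000 0.0000 -1.0000
    outer loop
      vertex 11.4 1.5 0.0
      vertex 5.4 0.2 0.0
      vertex 14.0 7.0 0.0
    endloop
  endfacet
  facet normal 0.7997 0.3780 0.4665
    outer loop
      vertex 14.0 7.0 0.0
      vertex 11.4 12.5 0.0
      vertex 7.0 7.0 12.0
    endloop
  endfacet
  facet normal 0.1874 0.8651 0.4652
    outer loop
      vertex 11.4 12.5 0.0
      vertex 5.4 13.8 0.0
      vertex 7.0 7.0 12.0
    endloop
  endfacet
  facet normal -0.5568 0.6887 0.4645
    outer loop
      vertex 5.4 13.8 0.0
      vertex 0.7 10.0 0.0
      vertex 7.0 7.0 12.0
    endloop
  endfacet
  facet normal -0.8854 0.0000 0.4648
    outer loop
      vertex 0.7 10.0 0.0
      vertex 0.7 4.0 0.0
      vertex 7.0 7.0 12.0
    endloop
  endfacet
  facet normal -0.5568 -0.6887 0.4645
    outer loop
      vertex 0.7 4.0 0.0
      vertex 5.4 0.2 0.0
      vertex 7.0 7.0 12.0
    endloop
  endfacet
  facet normal 0.1874 -0.8651 0.4652
    outer loop
      vertex 5.4 0.2 0.0
      vertex 11.4 1.5 0.0
      vertex 7.0 7.0 12.0
    endloop
  endfacet
  facet normal 0.7997 -0.3780 0.4665
    outer loop
      vertex 11.4 1.5 0.0
      vertex 14.0 7.0 0.0
      vertex 7.0 7.0 12.0
    endloop
  endfacet
endsolid part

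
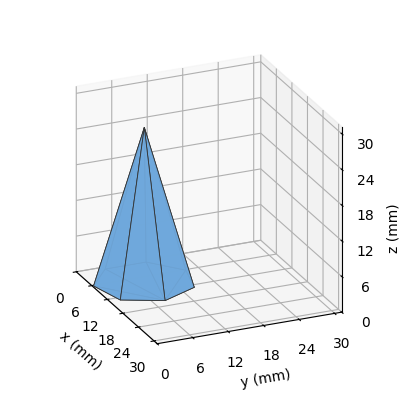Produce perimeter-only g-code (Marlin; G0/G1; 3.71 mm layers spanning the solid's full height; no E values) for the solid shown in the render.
Reading the render: the shape is a regular 7-sided pyramid, base circumscribed radius ≈ 8 mm, apex at z ≈ 26 mm (dimensions read to the nearest mm from the axis ticks). For the g-code, the solid's height is divided into equal slices at the stated Δz and each level perimeter traced with G1 moves after a G0 lift.

; perimeter-only toolpath
G21 ; units = mm
G90 ; absolute positioning
G28 ; home
; layer 1
G0 Z3.71
G0 X14.86 Y8.00
G1 X12.28 Y13.36
G1 X6.47 Y14.69
G1 X1.82 Y10.97
G1 X1.82 Y5.03
G1 X6.47 Y1.31
G1 X12.28 Y2.64
G1 X14.86 Y8.00
; layer 2
G0 Z7.43
G0 X13.71 Y8.00
G1 X11.56 Y12.46
G1 X6.73 Y13.57
G1 X2.85 Y10.48
G1 X2.85 Y5.52
G1 X6.73 Y2.43
G1 X11.56 Y3.54
G1 X13.71 Y8.00
; layer 3
G0 Z11.14
G0 X12.57 Y8.00
G1 X10.85 Y11.57
G1 X6.98 Y12.46
G1 X3.88 Y9.98
G1 X3.88 Y6.02
G1 X6.98 Y3.54
G1 X10.85 Y4.43
G1 X12.57 Y8.00
; layer 4
G0 Z14.86
G0 X11.43 Y8.00
G1 X10.14 Y10.68
G1 X7.24 Y11.34
G1 X4.91 Y9.49
G1 X4.91 Y6.51
G1 X7.24 Y4.66
G1 X10.14 Y5.32
G1 X11.43 Y8.00
; layer 5
G0 Z18.57
G0 X10.29 Y8.00
G1 X9.43 Y9.79
G1 X7.49 Y10.23
G1 X5.94 Y8.99
G1 X5.94 Y7.01
G1 X7.49 Y5.77
G1 X9.43 Y6.21
G1 X10.29 Y8.00
; layer 6
G0 Z22.29
G0 X9.14 Y8.00
G1 X8.71 Y8.89
G1 X7.75 Y9.11
G1 X6.97 Y8.50
G1 X6.97 Y7.50
G1 X7.75 Y6.89
G1 X8.71 Y7.11
G1 X9.14 Y8.00
M2 ; end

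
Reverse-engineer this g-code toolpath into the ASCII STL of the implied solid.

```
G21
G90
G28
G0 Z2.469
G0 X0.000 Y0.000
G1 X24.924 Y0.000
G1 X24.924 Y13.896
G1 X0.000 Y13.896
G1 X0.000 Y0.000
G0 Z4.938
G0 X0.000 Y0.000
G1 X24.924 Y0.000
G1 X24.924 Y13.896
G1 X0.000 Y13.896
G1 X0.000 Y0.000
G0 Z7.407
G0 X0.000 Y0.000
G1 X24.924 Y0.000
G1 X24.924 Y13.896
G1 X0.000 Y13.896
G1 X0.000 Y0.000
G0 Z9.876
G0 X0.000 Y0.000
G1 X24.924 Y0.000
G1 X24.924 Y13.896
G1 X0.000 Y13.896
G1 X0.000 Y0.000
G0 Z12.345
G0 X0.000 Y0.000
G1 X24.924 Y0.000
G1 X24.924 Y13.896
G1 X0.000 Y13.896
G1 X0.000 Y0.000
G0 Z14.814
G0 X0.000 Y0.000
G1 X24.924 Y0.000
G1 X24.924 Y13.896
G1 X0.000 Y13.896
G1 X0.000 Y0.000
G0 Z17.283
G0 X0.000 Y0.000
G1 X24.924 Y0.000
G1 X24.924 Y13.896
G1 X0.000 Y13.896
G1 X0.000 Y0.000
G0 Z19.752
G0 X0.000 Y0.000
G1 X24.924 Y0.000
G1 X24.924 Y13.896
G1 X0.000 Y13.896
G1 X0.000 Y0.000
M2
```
solid part
  facet normal 0.0000 0.0000 -1.0000
    outer loop
      vertex 24.924 13.896 0.000
      vertex 24.924 0.000 0.000
      vertex 0.000 0.000 0.000
    endloop
  endfacet
  facet normal 0.0000 0.0000 -1.0000
    outer loop
      vertex 0.000 13.896 0.000
      vertex 24.924 13.896 0.000
      vertex 0.000 0.000 0.000
    endloop
  endfacet
  facet normal 0.0000 0.0000 1.0000
    outer loop
      vertex 0.000 0.000 19.752
      vertex 24.924 0.000 19.752
      vertex 24.924 13.896 19.752
    endloop
  endfacet
  facet normal 0.0000 0.0000 1.0000
    outer loop
      vertex 0.000 0.000 19.752
      vertex 24.924 13.896 19.752
      vertex 0.000 13.896 19.752
    endloop
  endfacet
  facet normal 0.0000 -1.0000 0.0000
    outer loop
      vertex 0.000 0.000 0.000
      vertex 24.924 0.000 0.000
      vertex 24.924 0.000 19.752
    endloop
  endfacet
  facet normal 0.0000 -1.0000 0.0000
    outer loop
      vertex 0.000 0.000 0.000
      vertex 24.924 0.000 19.752
      vertex 0.000 0.000 19.752
    endloop
  endfacet
  facet normal 0.0000 1.0000 0.0000
    outer loop
      vertex 24.924 13.896 19.752
      vertex 24.924 13.896 0.000
      vertex 0.000 13.896 0.000
    endloop
  endfacet
  facet normal 0.0000 1.0000 0.0000
    outer loop
      vertex 0.000 13.896 19.752
      vertex 24.924 13.896 19.752
      vertex 0.000 13.896 0.000
    endloop
  endfacet
  facet normal -1.0000 0.0000 0.0000
    outer loop
      vertex 0.000 13.896 19.752
      vertex 0.000 13.896 0.000
      vertex 0.000 0.000 0.000
    endloop
  endfacet
  facet normal -1.0000 0.0000 0.0000
    outer loop
      vertex 0.000 0.000 19.752
      vertex 0.000 13.896 19.752
      vertex 0.000 0.000 0.000
    endloop
  endfacet
  facet normal 1.0000 0.0000 0.0000
    outer loop
      vertex 24.924 0.000 0.000
      vertex 24.924 13.896 0.000
      vertex 24.924 13.896 19.752
    endloop
  endfacet
  facet normal 1.0000 0.0000 0.0000
    outer loop
      vertex 24.924 0.000 0.000
      vertex 24.924 13.896 19.752
      vertex 24.924 0.000 19.752
    endloop
  endfacet
endsolid part

The G0 Z moves step by Δz≈2.469 mm. Every layer's G1 loop is the same polygon, so the solid is a straight extrusion of it from z=0 to z≈19.8. Closing with flat bottom and top caps and triangulating gives 12 facets — a rectangular box, roughly 24.9 × 13.9 mm footprint and 19.8 mm tall.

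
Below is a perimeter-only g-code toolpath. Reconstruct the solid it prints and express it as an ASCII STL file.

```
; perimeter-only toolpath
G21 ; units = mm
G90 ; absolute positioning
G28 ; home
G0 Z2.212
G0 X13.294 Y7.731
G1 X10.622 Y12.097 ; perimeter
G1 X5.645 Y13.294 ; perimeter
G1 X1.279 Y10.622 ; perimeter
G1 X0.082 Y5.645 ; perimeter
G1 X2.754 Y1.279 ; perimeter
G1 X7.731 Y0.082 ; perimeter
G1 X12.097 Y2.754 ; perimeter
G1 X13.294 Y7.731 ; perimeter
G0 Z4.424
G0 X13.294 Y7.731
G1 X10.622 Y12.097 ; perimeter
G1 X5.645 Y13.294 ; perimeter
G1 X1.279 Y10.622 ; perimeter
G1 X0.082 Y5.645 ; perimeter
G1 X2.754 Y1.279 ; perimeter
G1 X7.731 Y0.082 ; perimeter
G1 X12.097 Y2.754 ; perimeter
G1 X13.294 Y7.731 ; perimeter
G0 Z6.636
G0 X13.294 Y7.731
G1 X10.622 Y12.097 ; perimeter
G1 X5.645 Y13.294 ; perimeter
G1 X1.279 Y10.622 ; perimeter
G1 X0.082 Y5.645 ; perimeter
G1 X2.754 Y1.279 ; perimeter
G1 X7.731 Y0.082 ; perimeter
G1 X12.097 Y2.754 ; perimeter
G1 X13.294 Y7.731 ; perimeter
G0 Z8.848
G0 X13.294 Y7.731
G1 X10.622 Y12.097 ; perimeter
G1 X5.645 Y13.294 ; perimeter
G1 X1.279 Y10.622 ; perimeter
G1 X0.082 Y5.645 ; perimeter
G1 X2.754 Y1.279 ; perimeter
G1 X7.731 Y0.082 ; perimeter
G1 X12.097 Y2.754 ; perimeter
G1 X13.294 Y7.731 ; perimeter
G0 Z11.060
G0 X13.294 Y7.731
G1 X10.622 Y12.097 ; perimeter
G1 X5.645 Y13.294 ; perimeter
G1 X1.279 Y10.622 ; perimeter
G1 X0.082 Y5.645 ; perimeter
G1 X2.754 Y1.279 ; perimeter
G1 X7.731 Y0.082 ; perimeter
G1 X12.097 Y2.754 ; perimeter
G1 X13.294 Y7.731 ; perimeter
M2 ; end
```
solid part
  facet normal 0.0000 0.0000 -1.0000
    outer loop
      vertex 5.645 13.294 0.000
      vertex 10.622 12.097 0.000
      vertex 13.294 7.731 0.000
    endloop
  endfacet
  facet normal 0.0000 0.0000 -1.0000
    outer loop
      vertex 1.279 10.622 0.000
      vertex 5.645 13.294 0.000
      vertex 13.294 7.731 0.000
    endloop
  endfacet
  facet normal 0.0000 0.0000 -1.0000
    outer loop
      vertex 0.082 5.645 0.000
      vertex 1.279 10.622 0.000
      vertex 13.294 7.731 0.000
    endloop
  endfacet
  facet normal 0.0000 0.0000 -1.0000
    outer loop
      vertex 2.754 1.279 0.000
      vertex 0.082 5.645 0.000
      vertex 13.294 7.731 0.000
    endloop
  endfacet
  facet normal 0.0000 0.0000 -1.0000
    outer loop
      vertex 7.731 0.082 0.000
      vertex 2.754 1.279 0.000
      vertex 13.294 7.731 0.000
    endloop
  endfacet
  facet normal 0.0000 0.0000 -1.0000
    outer loop
      vertex 12.097 2.754 0.000
      vertex 7.731 0.082 0.000
      vertex 13.294 7.731 0.000
    endloop
  endfacet
  facet normal 0.0000 0.0000 1.0000
    outer loop
      vertex 13.294 7.731 11.060
      vertex 10.622 12.097 11.060
      vertex 5.645 13.294 11.060
    endloop
  endfacet
  facet normal 0.0000 0.0000 1.0000
    outer loop
      vertex 13.294 7.731 11.060
      vertex 5.645 13.294 11.060
      vertex 1.279 10.622 11.060
    endloop
  endfacet
  facet normal 0.0000 0.0000 1.0000
    outer loop
      vertex 13.294 7.731 11.060
      vertex 1.279 10.622 11.060
      vertex 0.082 5.645 11.060
    endloop
  endfacet
  facet normal 0.0000 0.0000 1.0000
    outer loop
      vertex 13.294 7.731 11.060
      vertex 0.082 5.645 11.060
      vertex 2.754 1.279 11.060
    endloop
  endfacet
  facet normal 0.0000 0.0000 1.0000
    outer loop
      vertex 13.294 7.731 11.060
      vertex 2.754 1.279 11.060
      vertex 7.731 0.082 11.060
    endloop
  endfacet
  facet normal 0.0000 0.0000 1.0000
    outer loop
      vertex 13.294 7.731 11.060
      vertex 7.731 0.082 11.060
      vertex 12.097 2.754 11.060
    endloop
  endfacet
  facet normal 0.8529 0.5220 0.0000
    outer loop
      vertex 13.294 7.731 0.000
      vertex 10.622 12.097 0.000
      vertex 10.622 12.097 11.060
    endloop
  endfacet
  facet normal 0.8529 0.5220 0.0000
    outer loop
      vertex 13.294 7.731 0.000
      vertex 10.622 12.097 11.060
      vertex 13.294 7.731 11.060
    endloop
  endfacet
  facet normal 0.2338 0.9723 0.0000
    outer loop
      vertex 10.622 12.097 0.000
      vertex 5.645 13.294 0.000
      vertex 5.645 13.294 11.060
    endloop
  endfacet
  facet normal 0.2338 0.9723 0.0000
    outer loop
      vertex 10.622 12.097 0.000
      vertex 5.645 13.294 11.060
      vertex 10.622 12.097 11.060
    endloop
  endfacet
  facet normal -0.5220 0.8529 0.0000
    outer loop
      vertex 5.645 13.294 0.000
      vertex 1.279 10.622 0.000
      vertex 1.279 10.622 11.060
    endloop
  endfacet
  facet normal -0.5220 0.8529 0.0000
    outer loop
      vertex 5.645 13.294 0.000
      vertex 1.279 10.622 11.060
      vertex 5.645 13.294 11.060
    endloop
  endfacet
  facet normal -0.9723 0.2338 0.0000
    outer loop
      vertex 1.279 10.622 0.000
      vertex 0.082 5.645 0.000
      vertex 0.082 5.645 11.060
    endloop
  endfacet
  facet normal -0.9723 0.2338 0.0000
    outer loop
      vertex 1.279 10.622 0.000
      vertex 0.082 5.645 11.060
      vertex 1.279 10.622 11.060
    endloop
  endfacet
  facet normal -0.8529 -0.5220 0.0000
    outer loop
      vertex 0.082 5.645 0.000
      vertex 2.754 1.279 0.000
      vertex 2.754 1.279 11.060
    endloop
  endfacet
  facet normal -0.8529 -0.5220 0.0000
    outer loop
      vertex 0.082 5.645 0.000
      vertex 2.754 1.279 11.060
      vertex 0.082 5.645 11.060
    endloop
  endfacet
  facet normal -0.2338 -0.9723 0.0000
    outer loop
      vertex 2.754 1.279 0.000
      vertex 7.731 0.082 0.000
      vertex 7.731 0.082 11.060
    endloop
  endfacet
  facet normal -0.2338 -0.9723 0.0000
    outer loop
      vertex 2.754 1.279 0.000
      vertex 7.731 0.082 11.060
      vertex 2.754 1.279 11.060
    endloop
  endfacet
  facet normal 0.5220 -0.8529 0.0000
    outer loop
      vertex 7.731 0.082 0.000
      vertex 12.097 2.754 0.000
      vertex 12.097 2.754 11.060
    endloop
  endfacet
  facet normal 0.5220 -0.8529 0.0000
    outer loop
      vertex 7.731 0.082 0.000
      vertex 12.097 2.754 11.060
      vertex 7.731 0.082 11.060
    endloop
  endfacet
  facet normal 0.9723 -0.2338 0.0000
    outer loop
      vertex 12.097 2.754 0.000
      vertex 13.294 7.731 0.000
      vertex 13.294 7.731 11.060
    endloop
  endfacet
  facet normal 0.9723 -0.2338 0.0000
    outer loop
      vertex 12.097 2.754 0.000
      vertex 13.294 7.731 11.060
      vertex 12.097 2.754 11.060
    endloop
  endfacet
endsolid part

The G0 Z moves step by Δz≈2.212 mm. Every layer's G1 loop is the same polygon, so the solid is a straight extrusion of it from z=0 to z≈11.1. Closing with flat bottom and top caps and triangulating gives 28 facets — a regular 8-sided prism (a cylinder approximated with 8 flat sides), circumscribed radius ≈ 6.69 mm, height ≈ 11.1 mm.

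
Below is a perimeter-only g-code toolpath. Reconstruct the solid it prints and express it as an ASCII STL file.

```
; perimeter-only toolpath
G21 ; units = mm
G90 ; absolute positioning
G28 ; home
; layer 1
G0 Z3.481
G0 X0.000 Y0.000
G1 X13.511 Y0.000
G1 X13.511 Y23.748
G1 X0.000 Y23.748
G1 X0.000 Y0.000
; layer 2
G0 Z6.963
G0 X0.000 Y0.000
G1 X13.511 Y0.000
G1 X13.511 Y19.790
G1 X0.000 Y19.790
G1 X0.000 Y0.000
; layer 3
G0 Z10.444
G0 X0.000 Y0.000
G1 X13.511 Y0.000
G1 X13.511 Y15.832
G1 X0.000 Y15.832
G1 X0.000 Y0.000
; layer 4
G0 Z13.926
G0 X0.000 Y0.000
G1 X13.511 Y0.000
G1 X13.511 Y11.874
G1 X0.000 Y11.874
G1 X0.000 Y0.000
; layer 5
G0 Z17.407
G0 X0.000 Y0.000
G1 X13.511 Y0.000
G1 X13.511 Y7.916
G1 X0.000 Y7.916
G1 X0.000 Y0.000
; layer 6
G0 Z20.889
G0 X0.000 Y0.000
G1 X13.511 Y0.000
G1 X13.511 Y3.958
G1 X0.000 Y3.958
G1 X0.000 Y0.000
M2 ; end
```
solid part
  facet normal 0.0000 0.0000 -1.0000
    outer loop
      vertex 13.511 27.706 0.000
      vertex 13.511 0.000 0.000
      vertex 0.000 0.000 0.000
    endloop
  endfacet
  facet normal 0.0000 0.0000 -1.0000
    outer loop
      vertex 0.000 27.706 0.000
      vertex 13.511 27.706 0.000
      vertex 0.000 0.000 0.000
    endloop
  endfacet
  facet normal 0.0000 -1.0000 0.0000
    outer loop
      vertex 0.000 0.000 0.000
      vertex 13.511 0.000 0.000
      vertex 13.511 0.000 24.370
    endloop
  endfacet
  facet normal 0.0000 -1.0000 0.0000
    outer loop
      vertex 0.000 0.000 0.000
      vertex 13.511 0.000 24.370
      vertex 0.000 0.000 24.370
    endloop
  endfacet
  facet normal 0.0000 0.6605 0.7509
    outer loop
      vertex 0.000 0.000 24.370
      vertex 13.511 0.000 24.370
      vertex 13.511 27.706 0.000
    endloop
  endfacet
  facet normal 0.0000 0.6605 0.7509
    outer loop
      vertex 0.000 0.000 24.370
      vertex 13.511 27.706 0.000
      vertex 0.000 27.706 0.000
    endloop
  endfacet
  facet normal -1.0000 0.0000 0.0000
    outer loop
      vertex 0.000 0.000 24.370
      vertex 0.000 27.706 0.000
      vertex 0.000 0.000 0.000
    endloop
  endfacet
  facet normal 1.0000 0.0000 0.0000
    outer loop
      vertex 13.511 0.000 0.000
      vertex 13.511 27.706 0.000
      vertex 13.511 0.000 24.370
    endloop
  endfacet
endsolid part

The G0 Z moves step by Δz≈3.481 mm. The G1 loops shrink linearly with z, so the solid tapers from its base footprint up to z≈24.4. Closing with a flat bottom cap and the tapered top and triangulating gives 8 facets — a wedge (ramp): 13.5 × 27.7 mm base, rising to 24.4 mm along the y=0 edge and sloping linearly to z=0 at y=27.7.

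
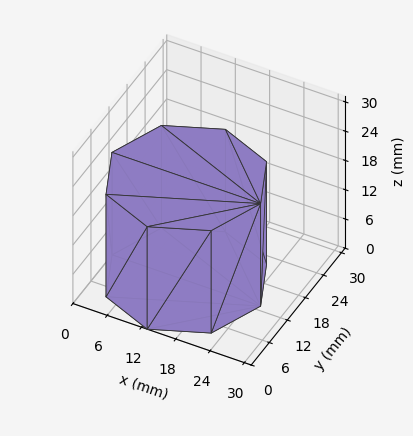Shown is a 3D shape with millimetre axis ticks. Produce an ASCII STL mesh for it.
Reading the render: the shape is a regular 8-sided prism (a cylinder approximated with 8 flat sides), circumscribed radius ≈ 13 mm, height ≈ 21 mm (dimensions read to the nearest mm from the axis ticks). For the STL, each face is triangulated and given an outward normal.

solid part
  facet normal 0.0000 0.0000 -1.0000
    outer loop
      vertex 13.0 26.0 0.0
      vertex 22.2 22.2 0.0
      vertex 26.0 13.0 0.0
    endloop
  endfacet
  facet normal 0.0000 0.0000 -1.0000
    outer loop
      vertex 3.8 22.2 0.0
      vertex 13.0 26.0 0.0
      vertex 26.0 13.0 0.0
    endloop
  endfacet
  facet normal 0.0000 0.0000 -1.0000
    outer loop
      vertex 0.0 13.0 0.0
      vertex 3.8 22.2 0.0
      vertex 26.0 13.0 0.0
    endloop
  endfacet
  facet normal 0.0000 0.0000 -1.0000
    outer loop
      vertex 3.8 3.8 0.0
      vertex 0.0 13.0 0.0
      vertex 26.0 13.0 0.0
    endloop
  endfacet
  facet normal 0.0000 0.0000 -1.0000
    outer loop
      vertex 13.0 0.0 0.0
      vertex 3.8 3.8 0.0
      vertex 26.0 13.0 0.0
    endloop
  endfacet
  facet normal 0.0000 0.0000 -1.0000
    outer loop
      vertex 22.2 3.8 0.0
      vertex 13.0 0.0 0.0
      vertex 26.0 13.0 0.0
    endloop
  endfacet
  facet normal 0.0000 0.0000 1.0000
    outer loop
      vertex 26.0 13.0 21.0
      vertex 22.2 22.2 21.0
      vertex 13.0 26.0 21.0
    endloop
  endfacet
  facet normal 0.0000 0.0000 1.0000
    outer loop
      vertex 26.0 13.0 21.0
      vertex 13.0 26.0 21.0
      vertex 3.8 22.2 21.0
    endloop
  endfacet
  facet normal 0.0000 0.0000 1.0000
    outer loop
      vertex 26.0 13.0 21.0
      vertex 3.8 22.2 21.0
      vertex 0.0 13.0 21.0
    endloop
  endfacet
  facet normal 0.0000 0.0000 1.0000
    outer loop
      vertex 26.0 13.0 21.0
      vertex 0.0 13.0 21.0
      vertex 3.8 3.8 21.0
    endloop
  endfacet
  facet normal 0.0000 0.0000 1.0000
    outer loop
      vertex 26.0 13.0 21.0
      vertex 3.8 3.8 21.0
      vertex 13.0 0.0 21.0
    endloop
  endfacet
  facet normal 0.0000 0.0000 1.0000
    outer loop
      vertex 26.0 13.0 21.0
      vertex 13.0 0.0 21.0
      vertex 22.2 3.8 21.0
    endloop
  endfacet
  facet normal 0.9243 0.3818 0.0000
    outer loop
      vertex 26.0 13.0 0.0
      vertex 22.2 22.2 0.0
      vertex 22.2 22.2 21.0
    endloop
  endfacet
  facet normal 0.9243 0.3818 0.0000
    outer loop
      vertex 26.0 13.0 0.0
      vertex 22.2 22.2 21.0
      vertex 26.0 13.0 21.0
    endloop
  endfacet
  facet normal 0.3818 0.9243 0.0000
    outer loop
      vertex 22.2 22.2 0.0
      vertex 13.0 26.0 0.0
      vertex 13.0 26.0 21.0
    endloop
  endfacet
  facet normal 0.3818 0.9243 0.0000
    outer loop
      vertex 22.2 22.2 0.0
      vertex 13.0 26.0 21.0
      vertex 22.2 22.2 21.0
    endloop
  endfacet
  facet normal -0.3818 0.9243 0.0000
    outer loop
      vertex 13.0 26.0 0.0
      vertex 3.8 22.2 0.0
      vertex 3.8 22.2 21.0
    endloop
  endfacet
  facet normal -0.3818 0.9243 0.0000
    outer loop
      vertex 13.0 26.0 0.0
      vertex 3.8 22.2 21.0
      vertex 13.0 26.0 21.0
    endloop
  endfacet
  facet normal -0.9243 0.3818 0.0000
    outer loop
      vertex 3.8 22.2 0.0
      vertex 0.0 13.0 0.0
      vertex 0.0 13.0 21.0
    endloop
  endfacet
  facet normal -0.9243 0.3818 0.0000
    outer loop
      vertex 3.8 22.2 0.0
      vertex 0.0 13.0 21.0
      vertex 3.8 22.2 21.0
    endloop
  endfacet
  facet normal -0.9243 -0.3818 0.0000
    outer loop
      vertex 0.0 13.0 0.0
      vertex 3.8 3.8 0.0
      vertex 3.8 3.8 21.0
    endloop
  endfacet
  facet normal -0.9243 -0.3818 0.0000
    outer loop
      vertex 0.0 13.0 0.0
      vertex 3.8 3.8 21.0
      vertex 0.0 13.0 21.0
    endloop
  endfacet
  facet normal -0.3818 -0.9243 0.0000
    outer loop
      vertex 3.8 3.8 0.0
      vertex 13.0 0.0 0.0
      vertex 13.0 0.0 21.0
    endloop
  endfacet
  facet normal -0.3818 -0.9243 0.0000
    outer loop
      vertex 3.8 3.8 0.0
      vertex 13.0 0.0 21.0
      vertex 3.8 3.8 21.0
    endloop
  endfacet
  facet normal 0.3818 -0.9243 0.0000
    outer loop
      vertex 13.0 0.0 0.0
      vertex 22.2 3.8 0.0
      vertex 22.2 3.8 21.0
    endloop
  endfacet
  facet normal 0.3818 -0.9243 0.0000
    outer loop
      vertex 13.0 0.0 0.0
      vertex 22.2 3.8 21.0
      vertex 13.0 0.0 21.0
    endloop
  endfacet
  facet normal 0.9243 -0.3818 0.0000
    outer loop
      vertex 22.2 3.8 0.0
      vertex 26.0 13.0 0.0
      vertex 26.0 13.0 21.0
    endloop
  endfacet
  facet normal 0.9243 -0.3818 0.0000
    outer loop
      vertex 22.2 3.8 0.0
      vertex 26.0 13.0 21.0
      vertex 22.2 3.8 21.0
    endloop
  endfacet
endsolid part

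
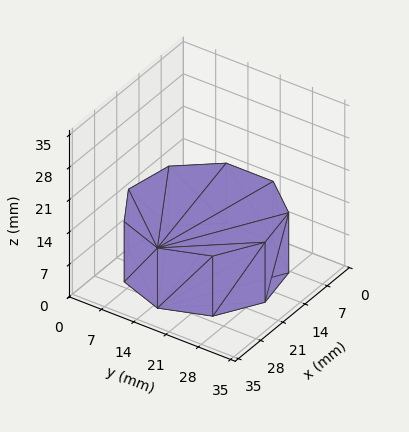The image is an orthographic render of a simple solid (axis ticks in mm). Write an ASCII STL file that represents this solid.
Reading the render: the shape is a regular 9-sided prism (a cylinder approximated with 9 flat sides), circumscribed radius ≈ 15 mm, height ≈ 13 mm (dimensions read to the nearest mm from the axis ticks). For the STL, each face is triangulated and given an outward normal.

solid part
  facet normal 0.0000 0.0000 -1.0000
    outer loop
      vertex 17.6 29.8 0.0
      vertex 26.5 24.6 0.0
      vertex 30.0 15.0 0.0
    endloop
  endfacet
  facet normal 0.0000 0.0000 -1.0000
    outer loop
      vertex 7.5 28.0 0.0
      vertex 17.6 29.8 0.0
      vertex 30.0 15.0 0.0
    endloop
  endfacet
  facet normal 0.0000 0.0000 -1.0000
    outer loop
      vertex 0.9 20.1 0.0
      vertex 7.5 28.0 0.0
      vertex 30.0 15.0 0.0
    endloop
  endfacet
  facet normal 0.0000 0.0000 -1.0000
    outer loop
      vertex 0.9 9.9 0.0
      vertex 0.9 20.1 0.0
      vertex 30.0 15.0 0.0
    endloop
  endfacet
  facet normal 0.0000 0.0000 -1.0000
    outer loop
      vertex 7.5 2.0 0.0
      vertex 0.9 9.9 0.0
      vertex 30.0 15.0 0.0
    endloop
  endfacet
  facet normal 0.0000 0.0000 -1.0000
    outer loop
      vertex 17.6 0.2 0.0
      vertex 7.5 2.0 0.0
      vertex 30.0 15.0 0.0
    endloop
  endfacet
  facet normal 0.0000 0.0000 -1.0000
    outer loop
      vertex 26.5 5.4 0.0
      vertex 17.6 0.2 0.0
      vertex 30.0 15.0 0.0
    endloop
  endfacet
  facet normal 0.0000 0.0000 1.0000
    outer loop
      vertex 30.0 15.0 13.0
      vertex 26.5 24.6 13.0
      vertex 17.6 29.8 13.0
    endloop
  endfacet
  facet normal 0.0000 0.0000 1.0000
    outer loop
      vertex 30.0 15.0 13.0
      vertex 17.6 29.8 13.0
      vertex 7.5 28.0 13.0
    endloop
  endfacet
  facet normal 0.0000 0.0000 1.0000
    outer loop
      vertex 30.0 15.0 13.0
      vertex 7.5 28.0 13.0
      vertex 0.9 20.1 13.0
    endloop
  endfacet
  facet normal 0.0000 0.0000 1.0000
    outer loop
      vertex 30.0 15.0 13.0
      vertex 0.9 20.1 13.0
      vertex 0.9 9.9 13.0
    endloop
  endfacet
  facet normal 0.0000 0.0000 1.0000
    outer loop
      vertex 30.0 15.0 13.0
      vertex 0.9 9.9 13.0
      vertex 7.5 2.0 13.0
    endloop
  endfacet
  facet normal 0.0000 0.0000 1.0000
    outer loop
      vertex 30.0 15.0 13.0
      vertex 7.5 2.0 13.0
      vertex 17.6 0.2 13.0
    endloop
  endfacet
  facet normal 0.0000 0.0000 1.0000
    outer loop
      vertex 30.0 15.0 13.0
      vertex 17.6 0.2 13.0
      vertex 26.5 5.4 13.0
    endloop
  endfacet
  facet normal 0.9395 0.3425 0.0000
    outer loop
      vertex 30.0 15.0 0.0
      vertex 26.5 24.6 0.0
      vertex 26.5 24.6 13.0
    endloop
  endfacet
  facet normal 0.9395 0.3425 0.0000
    outer loop
      vertex 30.0 15.0 0.0
      vertex 26.5 24.6 13.0
      vertex 30.0 15.0 13.0
    endloop
  endfacet
  facet normal 0.5045 0.8634 0.0000
    outer loop
      vertex 26.5 24.6 0.0
      vertex 17.6 29.8 0.0
      vertex 17.6 29.8 13.0
    endloop
  endfacet
  facet normal 0.5045 0.8634 0.0000
    outer loop
      vertex 26.5 24.6 0.0
      vertex 17.6 29.8 13.0
      vertex 26.5 24.6 13.0
    endloop
  endfacet
  facet normal -0.1755 0.9845 0.0000
    outer loop
      vertex 17.6 29.8 0.0
      vertex 7.5 28.0 0.0
      vertex 7.5 28.0 13.0
    endloop
  endfacet
  facet normal -0.1755 0.9845 0.0000
    outer loop
      vertex 17.6 29.8 0.0
      vertex 7.5 28.0 13.0
      vertex 17.6 29.8 13.0
    endloop
  endfacet
  facet normal -0.7674 0.6411 0.0000
    outer loop
      vertex 7.5 28.0 0.0
      vertex 0.9 20.1 0.0
      vertex 0.9 20.1 13.0
    endloop
  endfacet
  facet normal -0.7674 0.6411 0.0000
    outer loop
      vertex 7.5 28.0 0.0
      vertex 0.9 20.1 13.0
      vertex 7.5 28.0 13.0
    endloop
  endfacet
  facet normal -1.0000 0.0000 0.0000
    outer loop
      vertex 0.9 20.1 0.0
      vertex 0.9 9.9 0.0
      vertex 0.9 9.9 13.0
    endloop
  endfacet
  facet normal -1.0000 0.0000 0.0000
    outer loop
      vertex 0.9 20.1 0.0
      vertex 0.9 9.9 13.0
      vertex 0.9 20.1 13.0
    endloop
  endfacet
  facet normal -0.7674 -0.6411 0.0000
    outer loop
      vertex 0.9 9.9 0.0
      vertex 7.5 2.0 0.0
      vertex 7.5 2.0 13.0
    endloop
  endfacet
  facet normal -0.7674 -0.6411 0.0000
    outer loop
      vertex 0.9 9.9 0.0
      vertex 7.5 2.0 13.0
      vertex 0.9 9.9 13.0
    endloop
  endfacet
  facet normal -0.1755 -0.9845 0.0000
    outer loop
      vertex 7.5 2.0 0.0
      vertex 17.6 0.2 0.0
      vertex 17.6 0.2 13.0
    endloop
  endfacet
  facet normal -0.1755 -0.9845 0.0000
    outer loop
      vertex 7.5 2.0 0.0
      vertex 17.6 0.2 13.0
      vertex 7.5 2.0 13.0
    endloop
  endfacet
  facet normal 0.5045 -0.8634 0.0000
    outer loop
      vertex 17.6 0.2 0.0
      vertex 26.5 5.4 0.0
      vertex 26.5 5.4 13.0
    endloop
  endfacet
  facet normal 0.5045 -0.8634 0.0000
    outer loop
      vertex 17.6 0.2 0.0
      vertex 26.5 5.4 13.0
      vertex 17.6 0.2 13.0
    endloop
  endfacet
  facet normal 0.9395 -0.3425 0.0000
    outer loop
      vertex 26.5 5.4 0.0
      vertex 30.0 15.0 0.0
      vertex 30.0 15.0 13.0
    endloop
  endfacet
  facet normal 0.9395 -0.3425 0.0000
    outer loop
      vertex 26.5 5.4 0.0
      vertex 30.0 15.0 13.0
      vertex 26.5 5.4 13.0
    endloop
  endfacet
endsolid part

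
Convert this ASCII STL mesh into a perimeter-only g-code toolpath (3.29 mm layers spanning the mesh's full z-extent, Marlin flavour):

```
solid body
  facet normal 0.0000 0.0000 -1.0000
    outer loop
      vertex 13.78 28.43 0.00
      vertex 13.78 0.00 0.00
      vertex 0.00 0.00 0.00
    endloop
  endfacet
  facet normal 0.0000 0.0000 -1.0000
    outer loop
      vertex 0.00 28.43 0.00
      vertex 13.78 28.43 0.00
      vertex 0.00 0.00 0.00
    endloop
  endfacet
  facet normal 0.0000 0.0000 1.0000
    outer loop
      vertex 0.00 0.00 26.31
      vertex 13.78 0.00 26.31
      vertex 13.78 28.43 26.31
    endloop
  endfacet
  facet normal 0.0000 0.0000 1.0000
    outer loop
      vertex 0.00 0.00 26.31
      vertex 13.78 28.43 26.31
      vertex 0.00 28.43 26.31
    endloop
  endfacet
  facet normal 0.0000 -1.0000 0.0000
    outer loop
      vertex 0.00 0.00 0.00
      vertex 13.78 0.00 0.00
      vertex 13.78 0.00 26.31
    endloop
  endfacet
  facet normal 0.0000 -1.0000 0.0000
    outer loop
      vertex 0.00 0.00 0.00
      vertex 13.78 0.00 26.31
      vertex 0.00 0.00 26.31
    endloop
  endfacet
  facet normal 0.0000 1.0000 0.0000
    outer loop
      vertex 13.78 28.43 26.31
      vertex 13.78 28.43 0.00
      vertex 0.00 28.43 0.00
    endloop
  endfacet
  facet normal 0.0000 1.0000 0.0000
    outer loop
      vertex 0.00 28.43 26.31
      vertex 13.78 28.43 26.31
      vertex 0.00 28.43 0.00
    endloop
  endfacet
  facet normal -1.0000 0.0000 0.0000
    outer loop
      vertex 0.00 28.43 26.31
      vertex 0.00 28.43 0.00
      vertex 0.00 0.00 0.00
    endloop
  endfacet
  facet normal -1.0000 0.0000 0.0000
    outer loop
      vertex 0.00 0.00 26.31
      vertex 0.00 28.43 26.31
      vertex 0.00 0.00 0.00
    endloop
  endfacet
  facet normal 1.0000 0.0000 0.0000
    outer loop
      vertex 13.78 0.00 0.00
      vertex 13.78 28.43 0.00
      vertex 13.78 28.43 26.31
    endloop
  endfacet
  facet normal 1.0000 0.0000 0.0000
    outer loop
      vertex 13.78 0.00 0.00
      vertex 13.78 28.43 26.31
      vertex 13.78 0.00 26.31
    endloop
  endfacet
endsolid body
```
; perimeter-only toolpath
G21 ; units = mm
G90 ; absolute positioning
G28 ; home
; layer 1
G0 Z3.29
G0 X0.00 Y0.00
G1 X13.78 Y0.00
G1 X13.78 Y28.43
G1 X0.00 Y28.43
G1 X0.00 Y0.00
; layer 2
G0 Z6.58
G0 X0.00 Y0.00
G1 X13.78 Y0.00
G1 X13.78 Y28.43
G1 X0.00 Y28.43
G1 X0.00 Y0.00
; layer 3
G0 Z9.87
G0 X0.00 Y0.00
G1 X13.78 Y0.00
G1 X13.78 Y28.43
G1 X0.00 Y28.43
G1 X0.00 Y0.00
; layer 4
G0 Z13.15
G0 X0.00 Y0.00
G1 X13.78 Y0.00
G1 X13.78 Y28.43
G1 X0.00 Y28.43
G1 X0.00 Y0.00
; layer 5
G0 Z16.44
G0 X0.00 Y0.00
G1 X13.78 Y0.00
G1 X13.78 Y28.43
G1 X0.00 Y28.43
G1 X0.00 Y0.00
; layer 6
G0 Z19.73
G0 X0.00 Y0.00
G1 X13.78 Y0.00
G1 X13.78 Y28.43
G1 X0.00 Y28.43
G1 X0.00 Y0.00
; layer 7
G0 Z23.02
G0 X0.00 Y0.00
G1 X13.78 Y0.00
G1 X13.78 Y28.43
G1 X0.00 Y28.43
G1 X0.00 Y0.00
; layer 8
G0 Z26.31
G0 X0.00 Y0.00
G1 X13.78 Y0.00
G1 X13.78 Y28.43
G1 X0.00 Y28.43
G1 X0.00 Y0.00
M2 ; end

The solid is a rectangular box, roughly 13.8 × 28.4 mm footprint and 26.3 mm tall. Slicing at Δz = 3.29 mm — 8 equal slices spanning the solid's height, so layer i sits at z = i·h/8 — gives 8 non-empty perimeters. Each is a 4-segment closed polygon; G0 lifts to the layer z and rapids to the start vertex, then G1 traces the edges.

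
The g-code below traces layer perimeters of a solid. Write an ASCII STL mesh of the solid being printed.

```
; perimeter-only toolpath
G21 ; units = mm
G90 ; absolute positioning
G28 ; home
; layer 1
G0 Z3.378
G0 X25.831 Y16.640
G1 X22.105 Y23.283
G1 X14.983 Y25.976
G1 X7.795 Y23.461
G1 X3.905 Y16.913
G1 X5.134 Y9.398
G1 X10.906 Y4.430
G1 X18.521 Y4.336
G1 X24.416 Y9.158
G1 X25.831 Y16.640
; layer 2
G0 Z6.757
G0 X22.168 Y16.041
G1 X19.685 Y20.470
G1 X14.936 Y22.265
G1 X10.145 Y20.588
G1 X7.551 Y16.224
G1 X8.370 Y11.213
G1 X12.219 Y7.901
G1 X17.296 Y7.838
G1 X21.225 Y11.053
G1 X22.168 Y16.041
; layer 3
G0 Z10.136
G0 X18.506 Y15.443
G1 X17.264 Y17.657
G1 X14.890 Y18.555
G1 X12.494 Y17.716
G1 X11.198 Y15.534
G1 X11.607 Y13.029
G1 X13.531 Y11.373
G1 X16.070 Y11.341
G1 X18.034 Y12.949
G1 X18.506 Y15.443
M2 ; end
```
solid part
  facet normal 0.0000 0.0000 -1.0000
    outer loop
      vertex 15.029 29.687 0.000
      vertex 24.526 26.096 0.000
      vertex 29.493 17.239 0.000
    endloop
  endfacet
  facet normal 0.0000 0.0000 -1.0000
    outer loop
      vertex 5.445 26.333 0.000
      vertex 15.029 29.687 0.000
      vertex 29.493 17.239 0.000
    endloop
  endfacet
  facet normal 0.0000 0.0000 -1.0000
    outer loop
      vertex 0.259 17.603 0.000
      vertex 5.445 26.333 0.000
      vertex 29.493 17.239 0.000
    endloop
  endfacet
  facet normal 0.0000 0.0000 -1.0000
    outer loop
      vertex 1.897 7.583 0.000
      vertex 0.259 17.603 0.000
      vertex 29.493 17.239 0.000
    endloop
  endfacet
  facet normal 0.0000 0.0000 -1.0000
    outer loop
      vertex 9.594 0.959 0.000
      vertex 1.897 7.583 0.000
      vertex 29.493 17.239 0.000
    endloop
  endfacet
  facet normal 0.0000 0.0000 -1.0000
    outer loop
      vertex 19.747 0.833 0.000
      vertex 9.594 0.959 0.000
      vertex 29.493 17.239 0.000
    endloop
  endfacet
  facet normal 0.0000 0.0000 -1.0000
    outer loop
      vertex 27.606 7.263 0.000
      vertex 19.747 0.833 0.000
      vertex 29.493 17.239 0.000
    endloop
  endfacet
  facet normal 0.6069 0.3404 0.7182
    outer loop
      vertex 29.493 17.239 0.000
      vertex 24.526 26.096 0.000
      vertex 14.844 14.844 13.514
    endloop
  endfacet
  facet normal 0.2461 0.6508 0.7182
    outer loop
      vertex 24.526 26.096 0.000
      vertex 15.029 29.687 0.000
      vertex 14.844 14.844 13.514
    endloop
  endfacet
  facet normal -0.2298 0.6568 0.7182
    outer loop
      vertex 15.029 29.687 0.000
      vertex 5.445 26.333 0.000
      vertex 14.844 14.844 13.514
    endloop
  endfacet
  facet normal -0.5982 0.3554 0.7182
    outer loop
      vertex 5.445 26.333 0.000
      vertex 0.259 17.603 0.000
      vertex 14.844 14.844 13.514
    endloop
  endfacet
  facet normal -0.6867 -0.1123 0.7182
    outer loop
      vertex 0.259 17.603 0.000
      vertex 1.897 7.583 0.000
      vertex 14.844 14.844 13.514
    endloop
  endfacet
  facet normal -0.4539 -0.5274 0.7182
    outer loop
      vertex 1.897 7.583 0.000
      vertex 9.594 0.959 0.000
      vertex 14.844 14.844 13.514
    endloop
  endfacet
  facet normal -0.0086 -0.6958 0.7182
    outer loop
      vertex 9.594 0.959 0.000
      vertex 19.747 0.833 0.000
      vertex 14.844 14.844 13.514
    endloop
  endfacet
  facet normal 0.4406 -0.5385 0.7182
    outer loop
      vertex 19.747 0.833 0.000
      vertex 27.606 7.263 0.000
      vertex 14.844 14.844 13.514
    endloop
  endfacet
  facet normal 0.6837 -0.1293 0.7182
    outer loop
      vertex 27.606 7.263 0.000
      vertex 29.493 17.239 0.000
      vertex 14.844 14.844 13.514
    endloop
  endfacet
endsolid part

The G0 Z moves step by Δz≈3.378 mm. The G1 loops shrink linearly with z, so the solid tapers from its base footprint up to z≈13.5. Closing with a flat bottom cap and the tapered top and triangulating gives 16 facets — a regular 9-sided pyramid, base circumscribed radius ≈ 14.8 mm, apex at z ≈ 13.5 mm.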